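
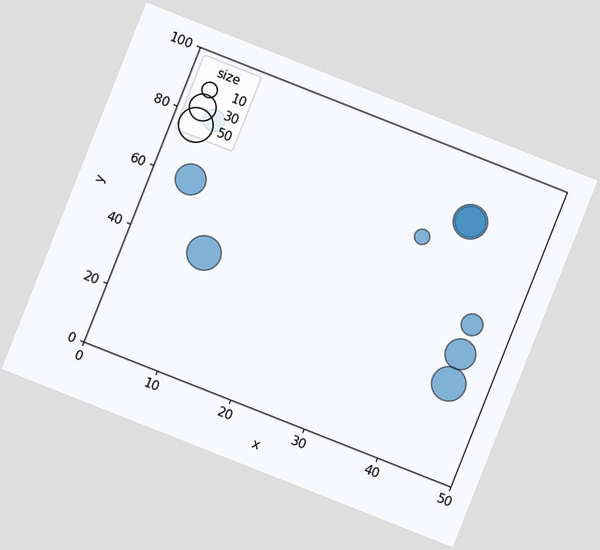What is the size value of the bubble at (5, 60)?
40

The chart is tilted about 22° clockwise. Matching the bubble at (5, 60) against the size legend gives 40.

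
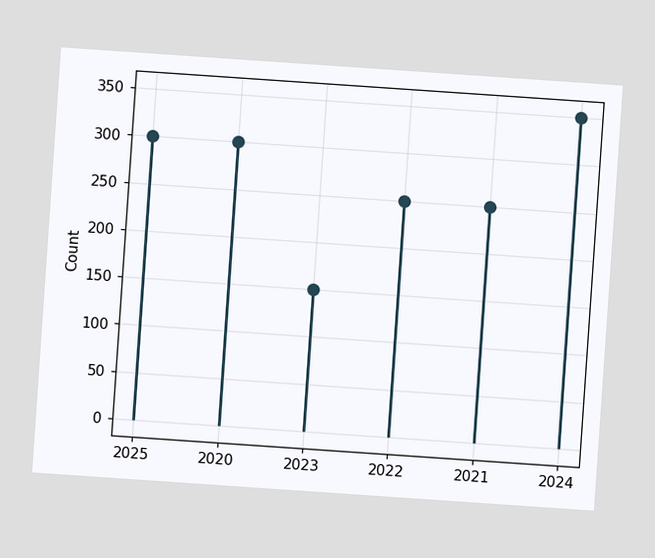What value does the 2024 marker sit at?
The chart is tilted about 4° clockwise. The 2024 marker sits at 350.

350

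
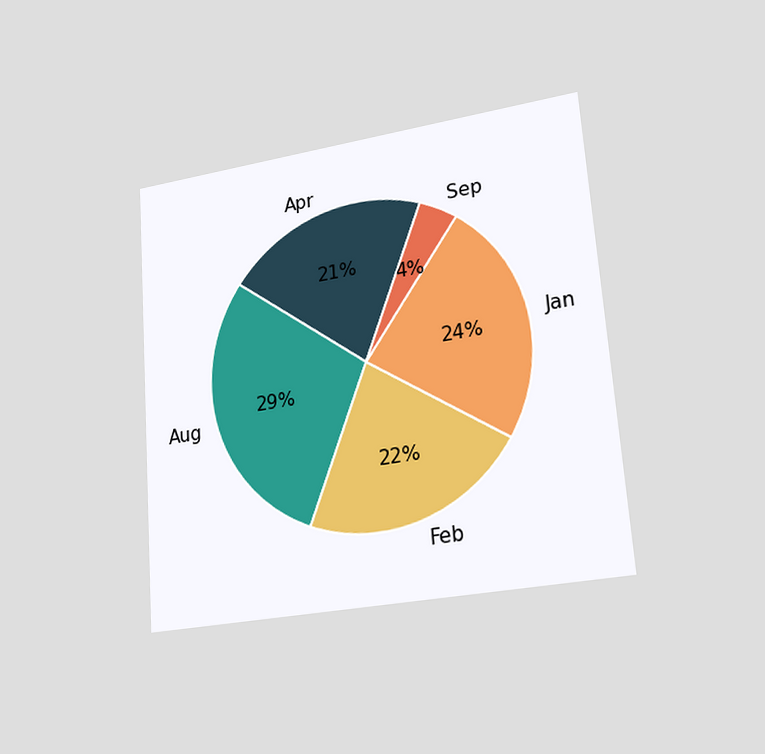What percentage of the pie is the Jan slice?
The chart is tilted about 4° counter-clockwise and viewed slightly from the right. The Jan slice takes up 24% of the pie.

24%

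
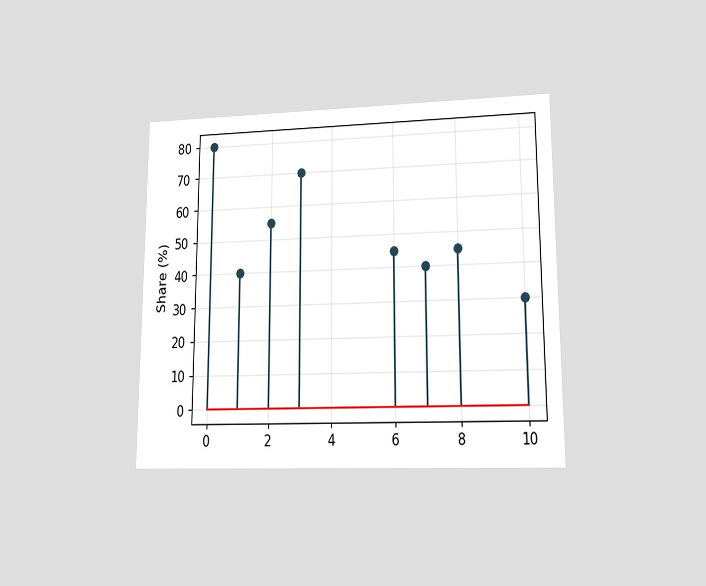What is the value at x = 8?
The chart is viewed at a slight angle. The stem at x=8 reaches 45%.

45%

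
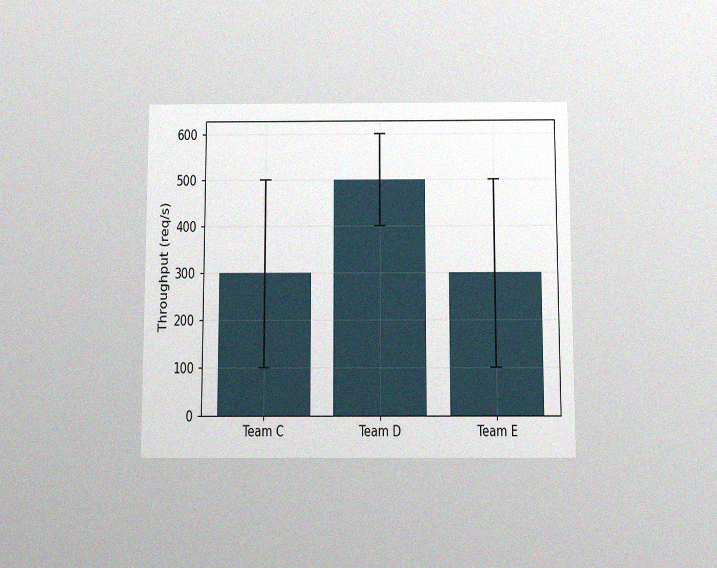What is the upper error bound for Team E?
500req/s

The chart is viewed slightly from below, with some photo noise. The Team E bar's upper whisker reaches 500req/s.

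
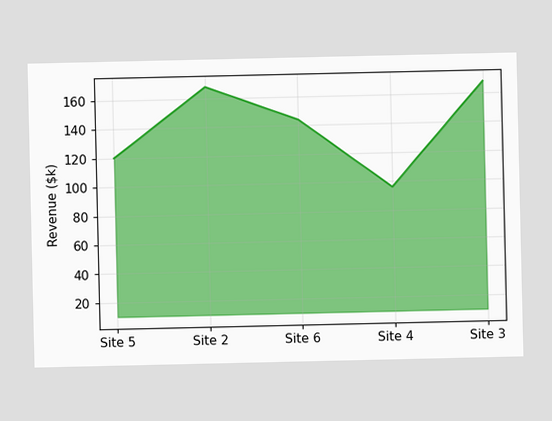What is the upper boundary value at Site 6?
At Site 6 the upper boundary is at $144k.

$144k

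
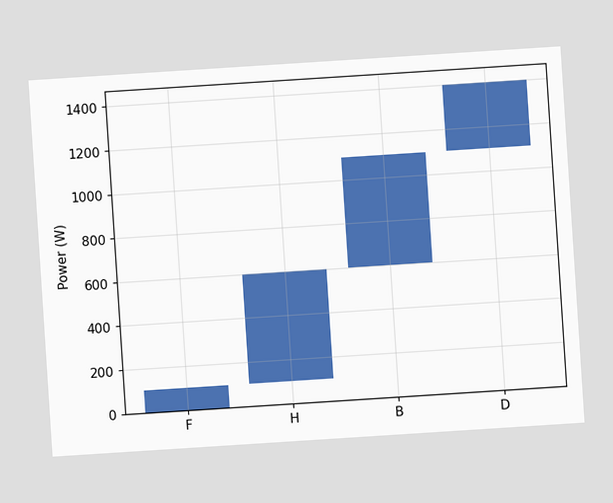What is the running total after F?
100W

The chart is tilted about 4° counter-clockwise. After F the running total reaches 100W.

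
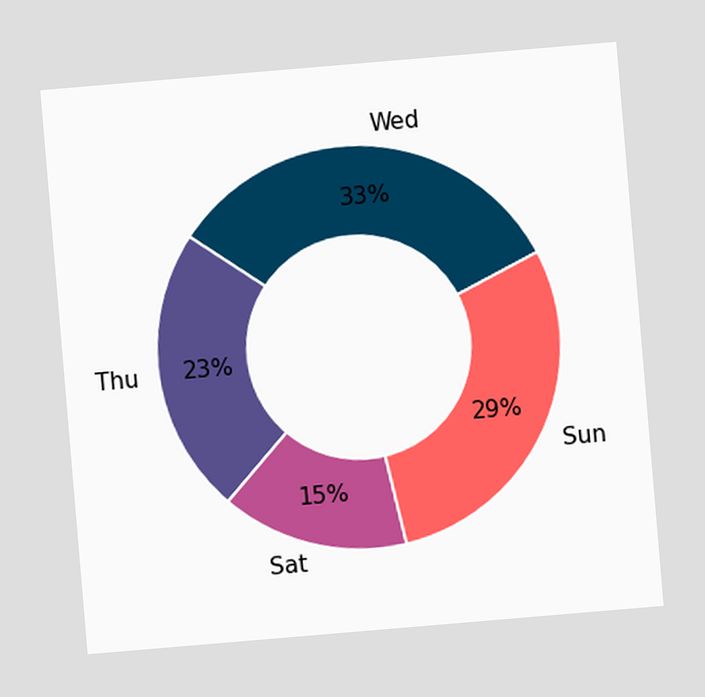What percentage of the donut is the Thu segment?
The chart is tilted about 5° counter-clockwise. The Thu segment takes up 23% of the ring.

23%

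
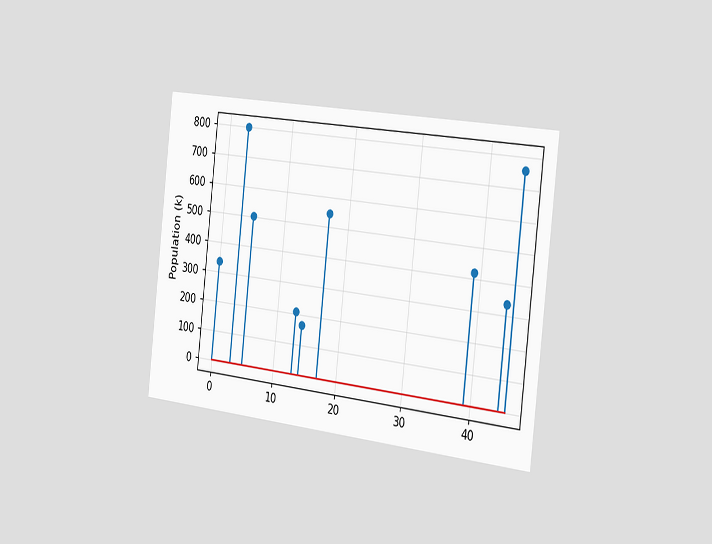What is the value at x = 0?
336k

The chart is tilted about 6° clockwise and viewed slightly from the right. The stem at x=0 reaches 336k.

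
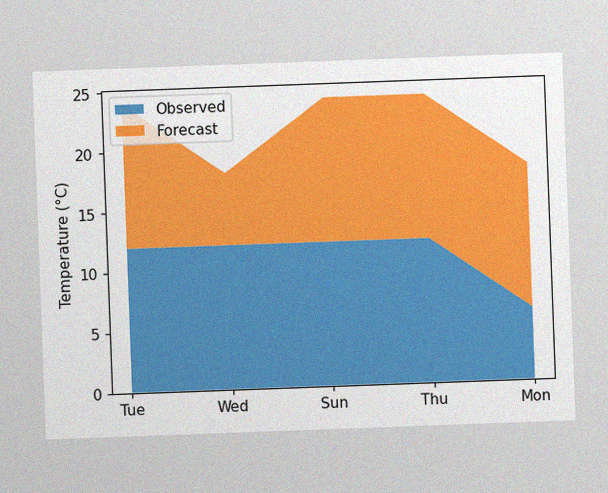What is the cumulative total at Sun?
The chart is tilted about 2° counter-clockwise, with some photo noise. The stacked total at Sun reaches 24°C.

24°C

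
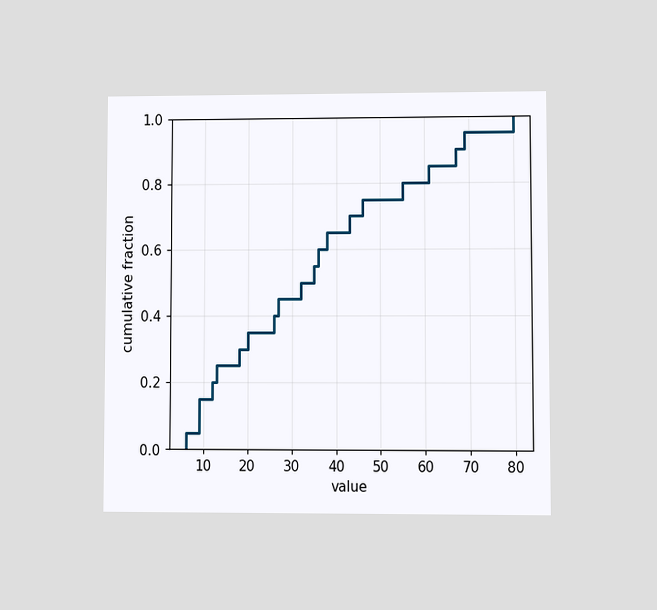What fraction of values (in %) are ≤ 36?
The chart is viewed at a slight angle. At x=36 the ECDF step is at 60%.

60%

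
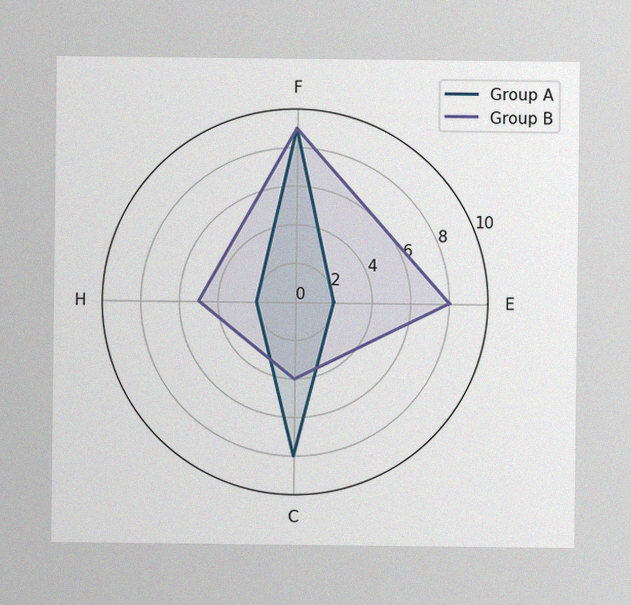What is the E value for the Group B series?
8

The image has some photo noise and uneven lighting. On the E axis, Group B reaches 8.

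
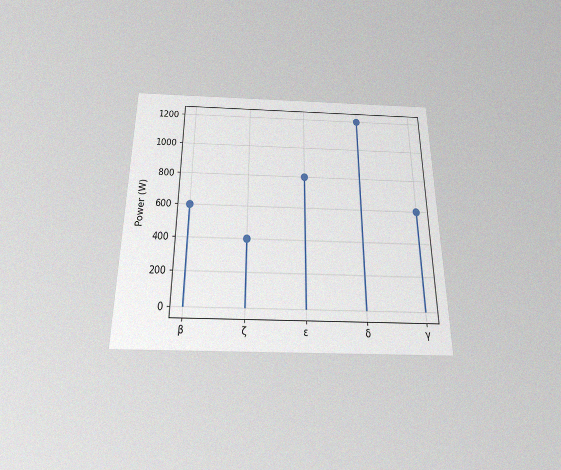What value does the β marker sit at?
The chart is viewed slightly from below, with some photo noise. The β marker sits at 600W.

600W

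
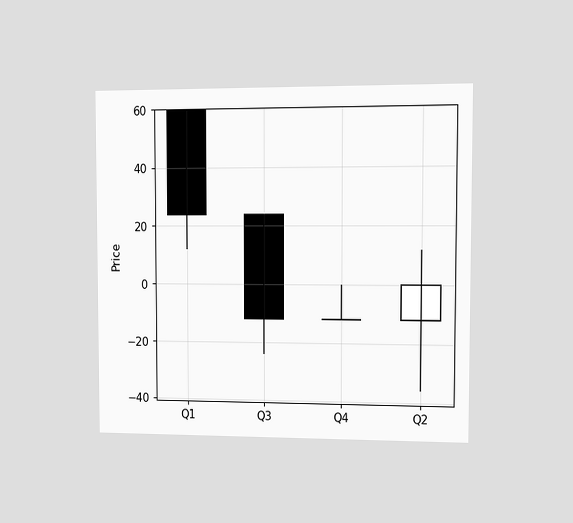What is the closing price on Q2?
The chart is viewed at a slight angle. The Q2 candle closes at 0.

0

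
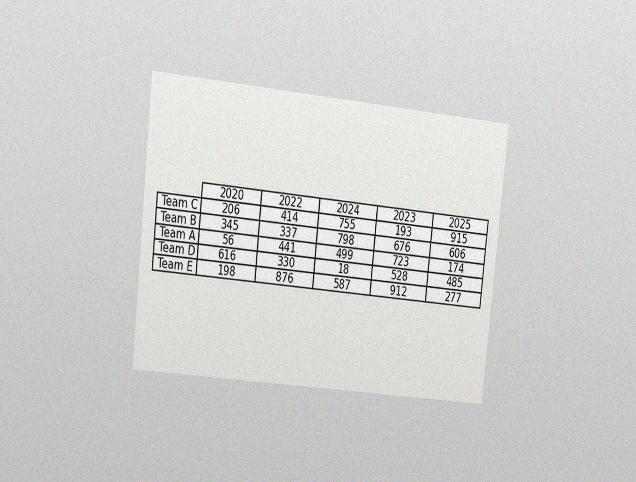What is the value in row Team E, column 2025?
The chart is tilted about 6° clockwise and viewed slightly from the left, with some photo noise. The (Team E, 2025) cell reads 277.

277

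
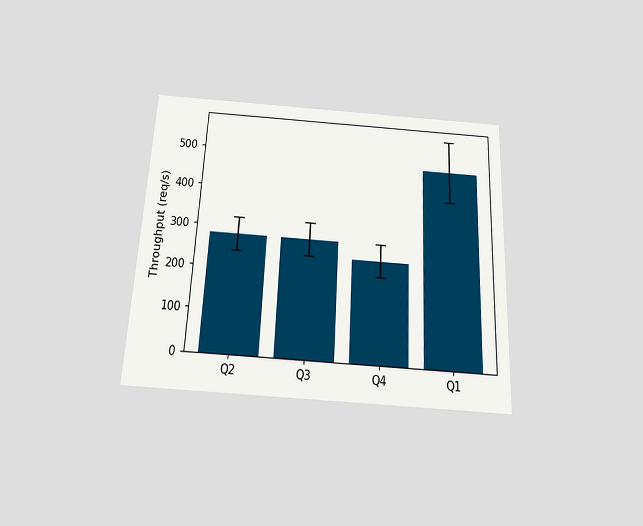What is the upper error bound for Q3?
320req/s

The chart is tilted about 3° clockwise and viewed slightly from below. The Q3 bar's upper whisker reaches 320req/s.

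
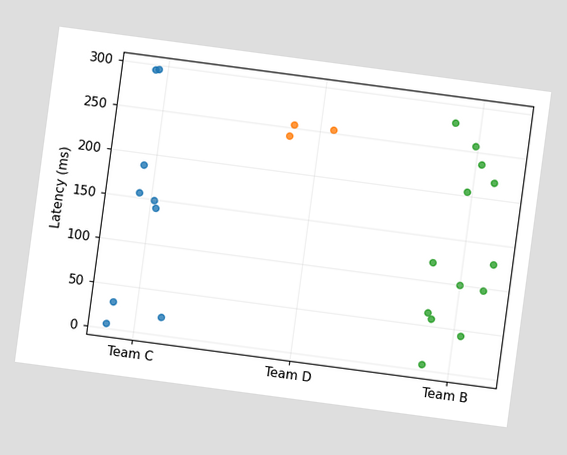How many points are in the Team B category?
The chart is tilted about 8° clockwise. Counting the markers in the Team B column gives 13.

13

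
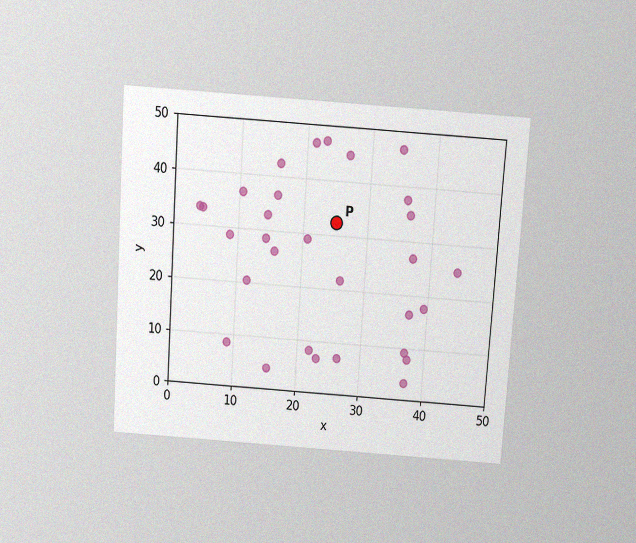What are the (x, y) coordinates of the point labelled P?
(25, 32.5)

The chart is tilted about 4° clockwise and viewed slightly from above, with some photo noise. Following the gridlines from P to each axis, P sits at (25, 32.5).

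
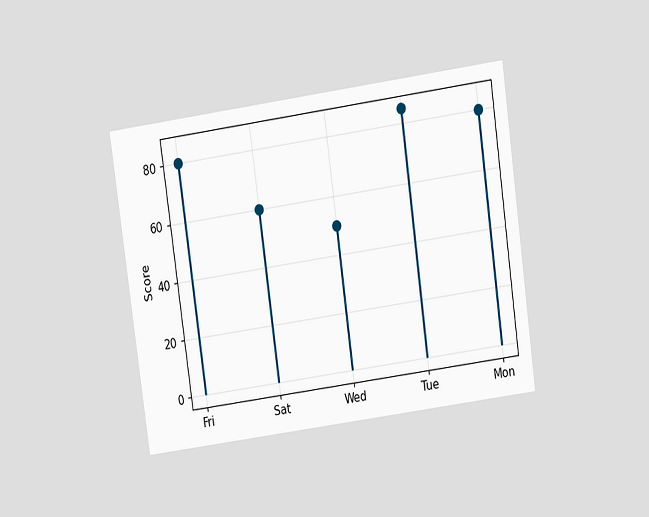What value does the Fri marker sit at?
80

The chart is tilted about 8° counter-clockwise and viewed at a slight angle. The Fri marker sits at 80.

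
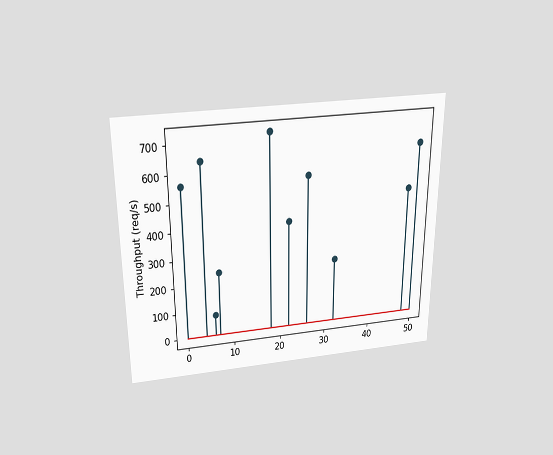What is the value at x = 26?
The chart is viewed slightly from above. The stem at x=26 reaches 560req/s.

560req/s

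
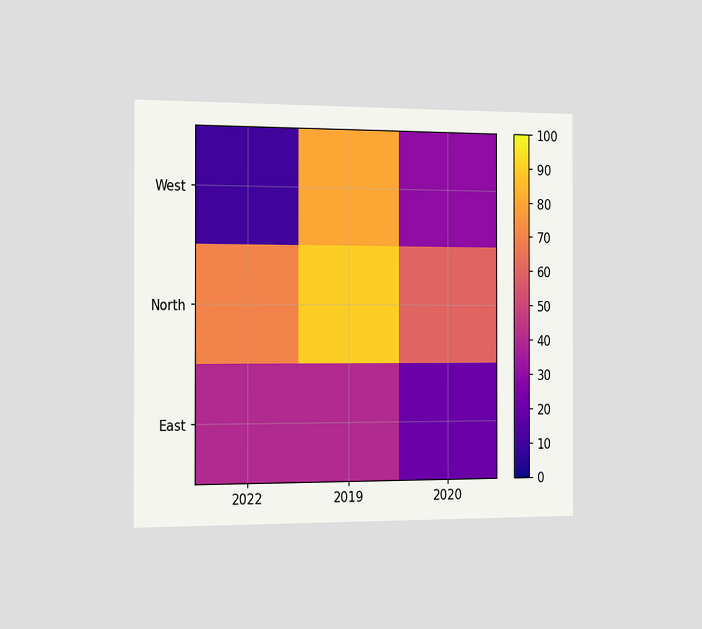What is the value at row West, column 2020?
The chart is viewed slightly from the left. Matching cell (West, 2020) against the colorbar gives 30.

30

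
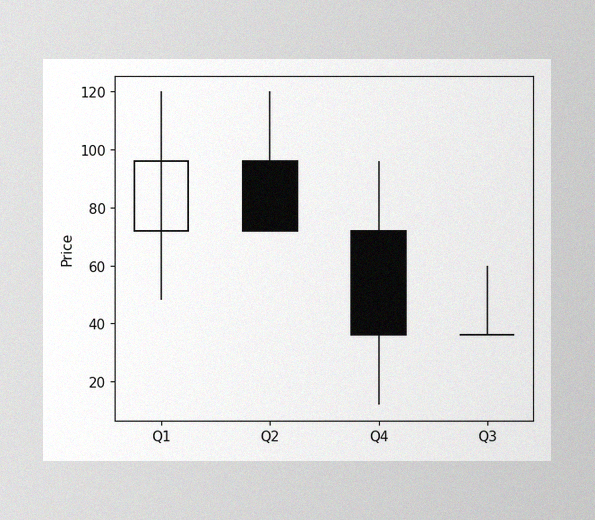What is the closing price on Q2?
The image has some photo noise and uneven lighting. The Q2 candle closes at 72.

72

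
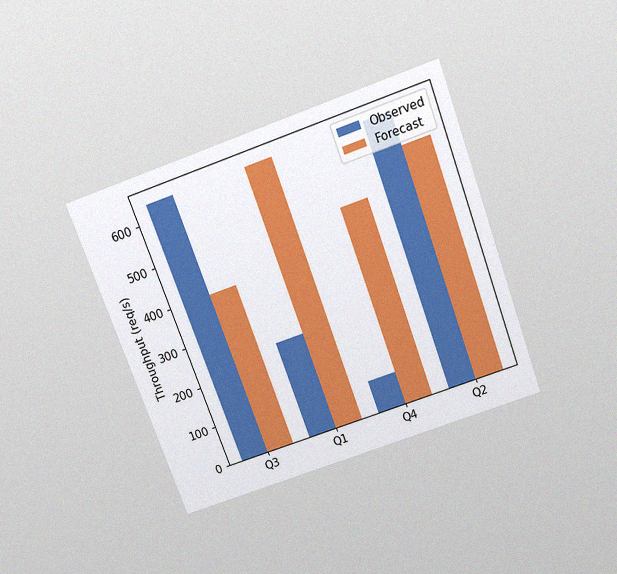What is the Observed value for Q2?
640req/s

The chart is tilted about 20° counter-clockwise and viewed slightly from above, with some photo noise. The Observed bar at Q2 reaches 640req/s on the y-axis.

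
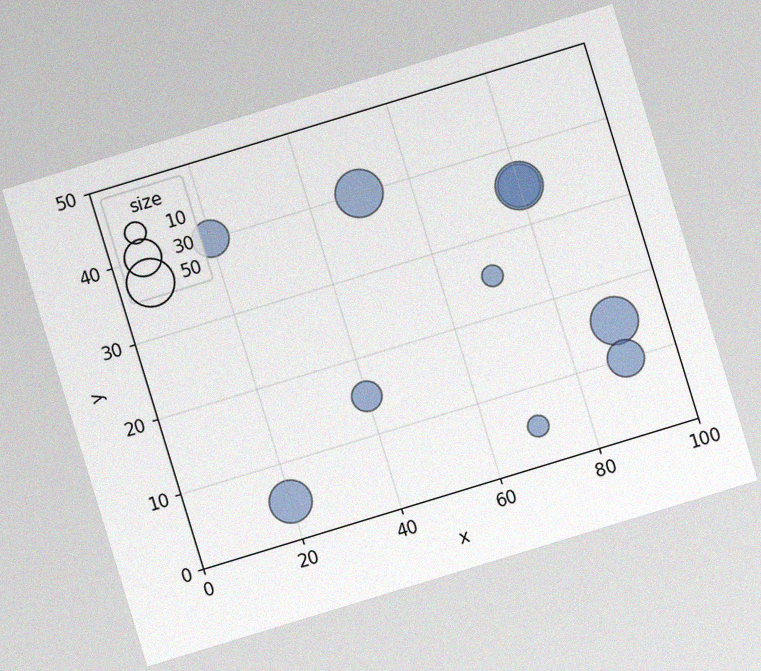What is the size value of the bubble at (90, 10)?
The chart is tilted about 17° counter-clockwise, with some photo noise. Matching the bubble at (90, 10) against the size legend gives 30.

30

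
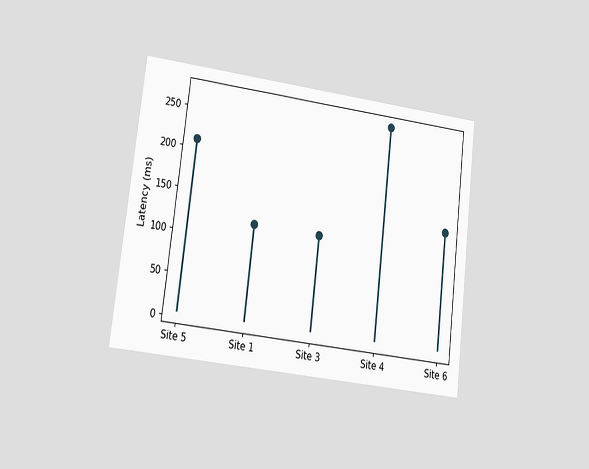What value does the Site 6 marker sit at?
150ms

The chart is tilted about 7° clockwise and viewed at a slight angle. The Site 6 marker sits at 150ms.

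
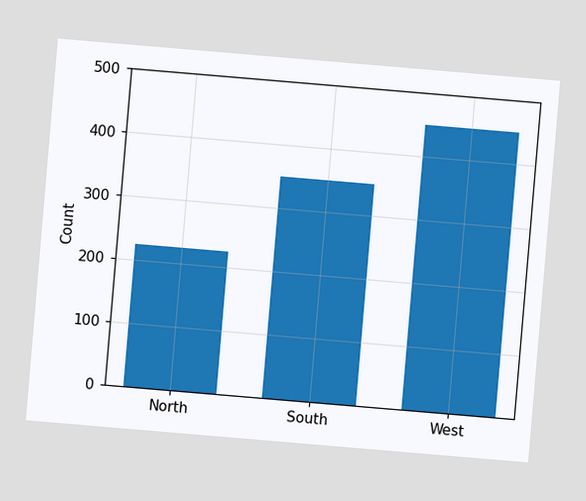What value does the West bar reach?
The chart is tilted about 5° clockwise. Reading along the chart's y-axis, the West bar reaches 450.

450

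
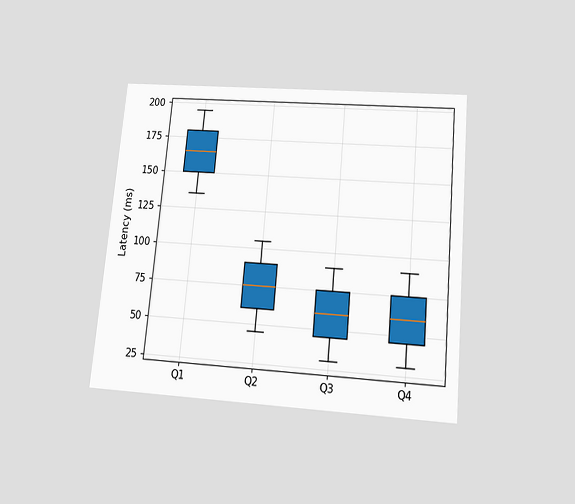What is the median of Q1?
165ms

The chart is tilted about 5° clockwise and viewed slightly from below. The median line in the Q1 box sits at 165ms.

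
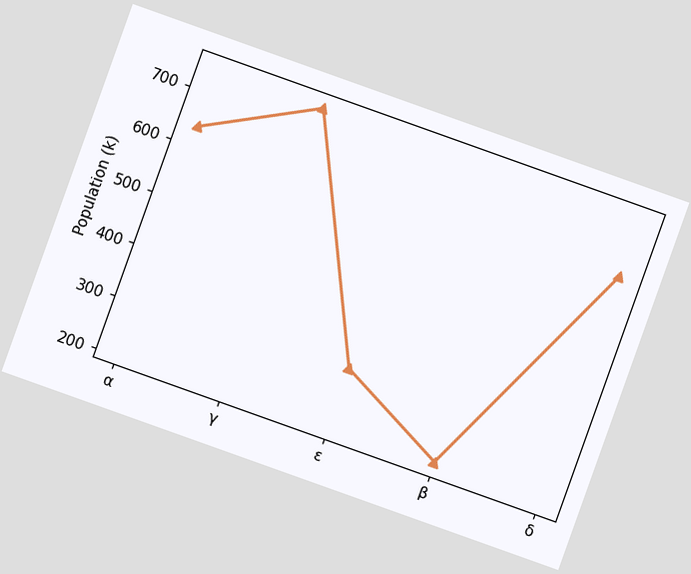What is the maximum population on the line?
The chart is tilted about 20° clockwise. The highest point is at γ, and reading across to the y-axis gives 742k.

742k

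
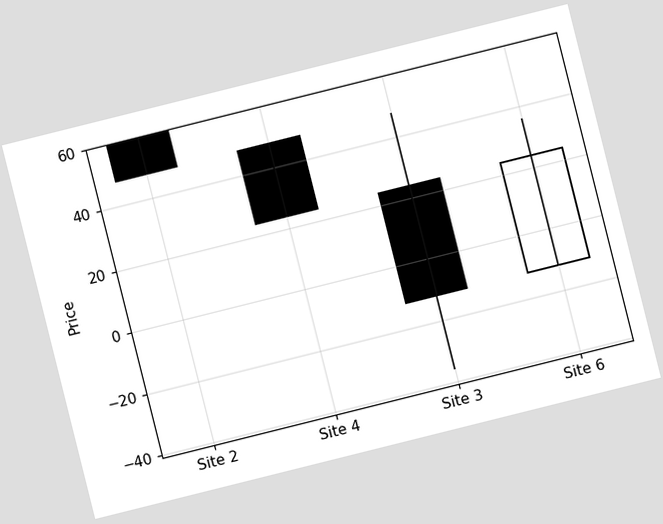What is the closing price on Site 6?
The chart is tilted about 14° counter-clockwise. The Site 6 candle closes at 24.

24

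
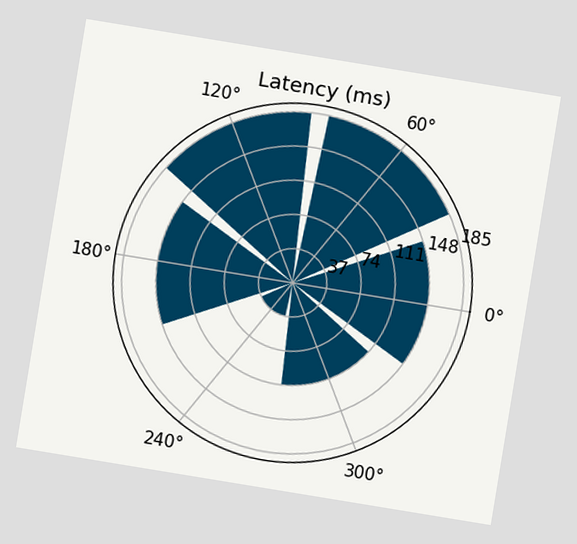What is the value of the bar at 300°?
The chart is tilted about 9° clockwise. The bar at 300° reaches 111ms on the radial axis.

111ms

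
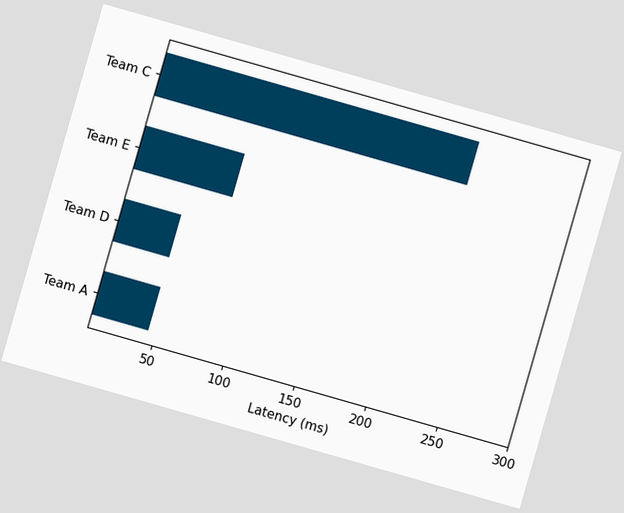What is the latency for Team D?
The chart is tilted about 16° clockwise. Reading along the chart's x-axis, the Team D bar reaches 45ms.

45ms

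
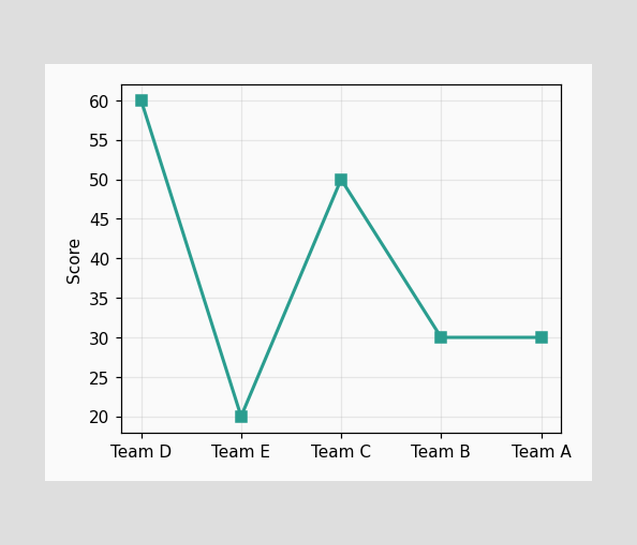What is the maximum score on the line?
The highest point is at Team D, and reading across to the y-axis gives 60.

60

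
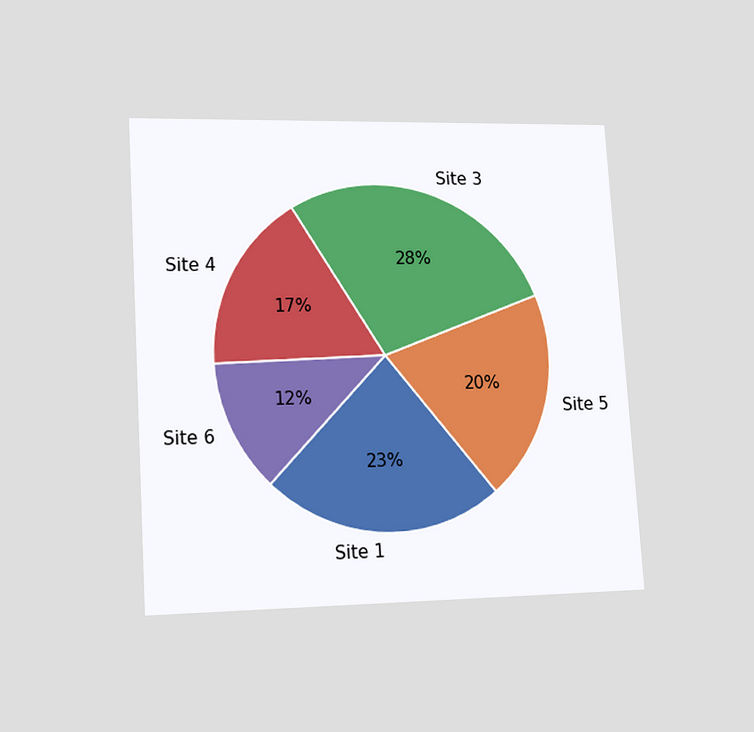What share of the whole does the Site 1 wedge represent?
23%

The chart is tilted about 4° counter-clockwise and viewed at a slight angle. The Site 1 slice takes up 23% of the pie.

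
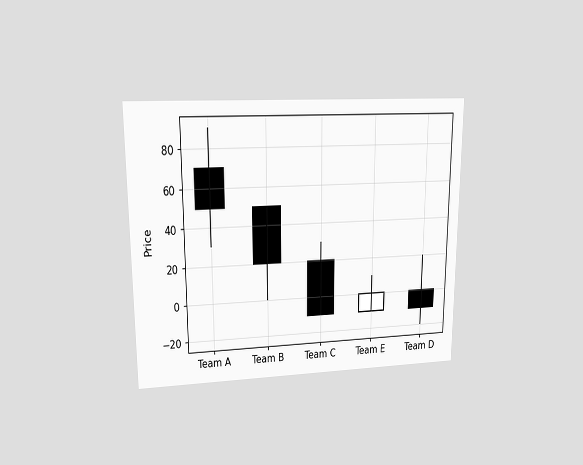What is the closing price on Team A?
The chart is viewed at a slight angle. The Team A candle closes at 50.

50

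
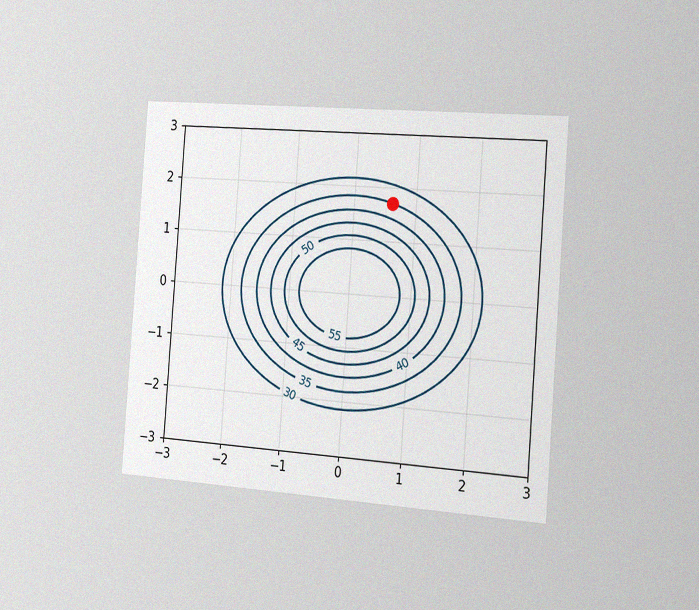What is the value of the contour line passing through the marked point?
The chart is tilted about 4° clockwise and viewed slightly from the right, with some photo noise. The marked point sits on the contour labelled 35.

35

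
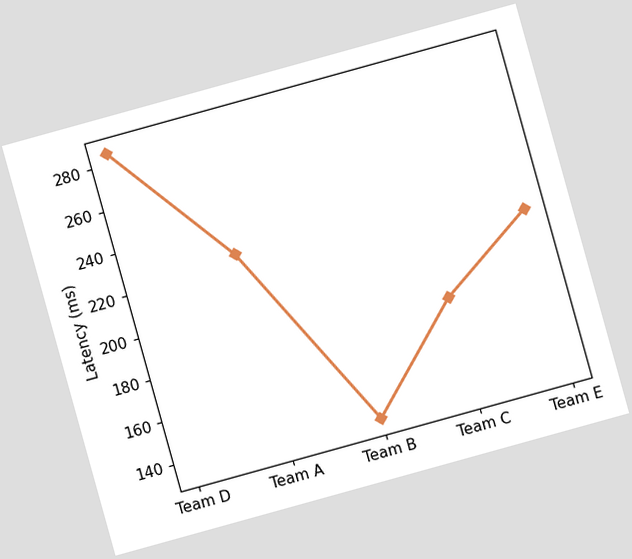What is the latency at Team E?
210ms

The chart is tilted about 16° counter-clockwise. At Team E, the line is at 210ms.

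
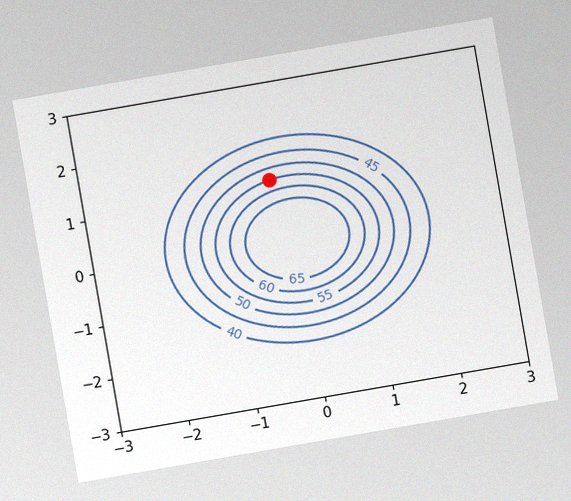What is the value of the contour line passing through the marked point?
The chart is tilted about 10° counter-clockwise, with some photo noise. The marked point sits on the contour labelled 55.

55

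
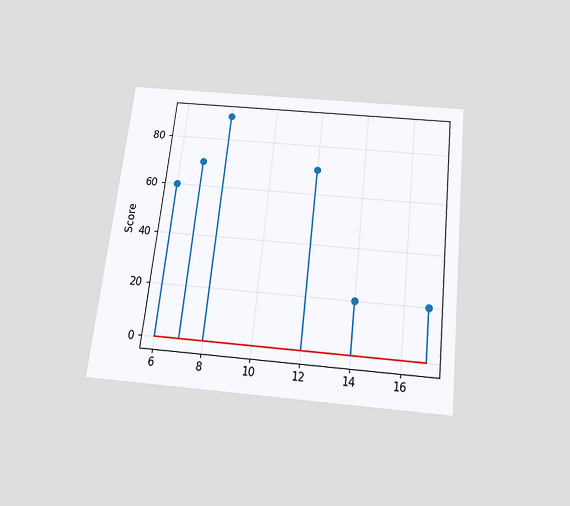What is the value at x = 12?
70

The chart is tilted about 6° clockwise and viewed slightly from below. The stem at x=12 reaches 70.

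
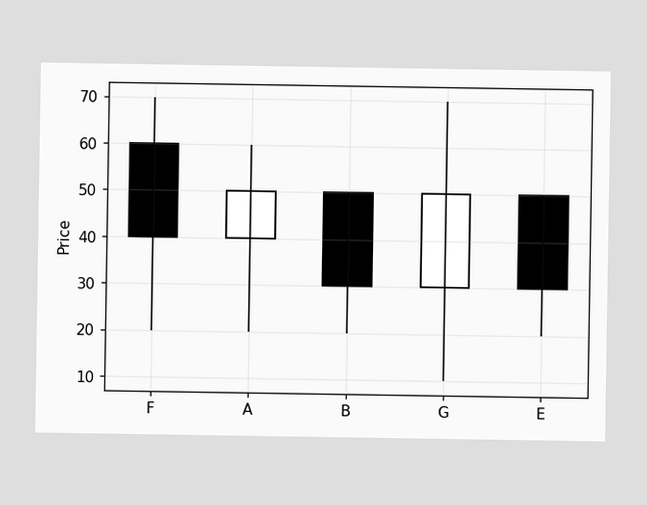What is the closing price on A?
The A candle closes at 50.

50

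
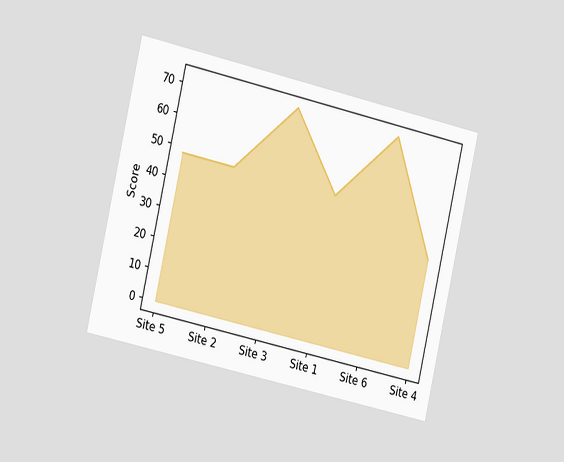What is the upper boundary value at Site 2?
The chart is tilted about 13° clockwise and viewed slightly from the left. At Site 2 the upper boundary is at 48.

48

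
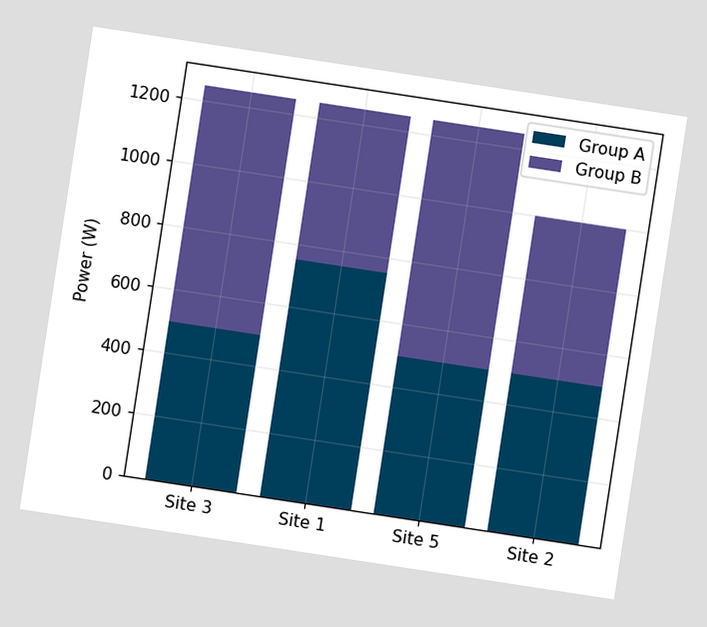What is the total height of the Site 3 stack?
1250W

The chart is tilted about 9° clockwise. The Site 3 stack's top reaches 1250W on the y-axis.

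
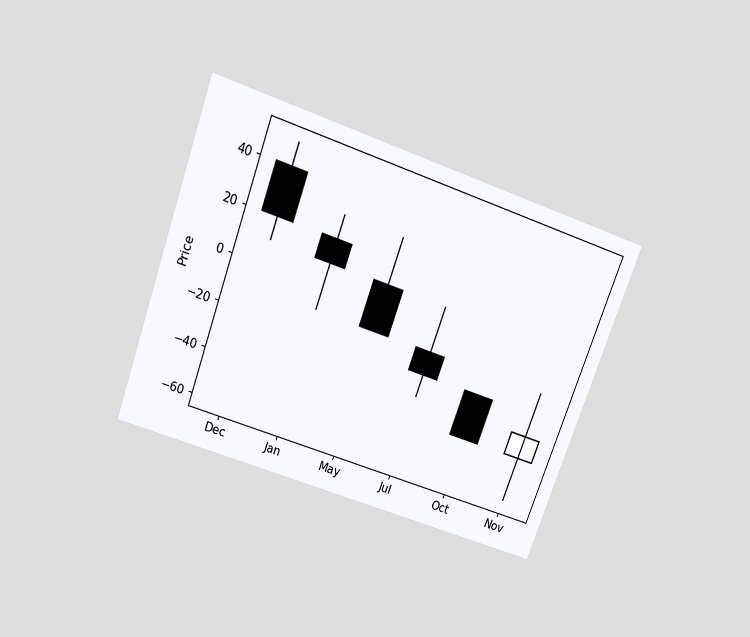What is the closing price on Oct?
The chart is tilted about 20° clockwise and viewed slightly from above. The Oct candle closes at -40.

-40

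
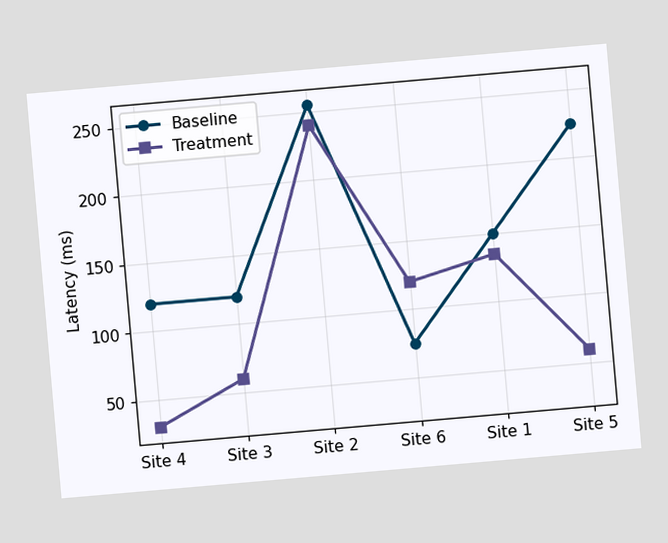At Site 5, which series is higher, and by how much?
The chart is tilted about 5° counter-clockwise. At Site 5, Baseline sits above the other line by 165ms.

Baseline, by 165ms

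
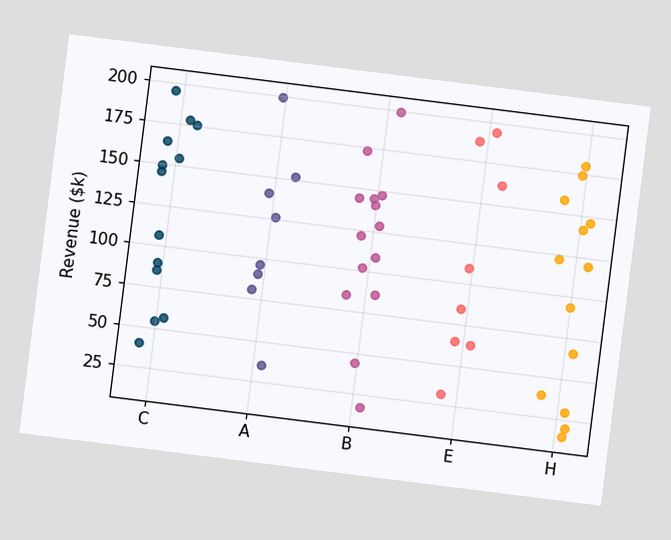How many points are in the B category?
The chart is tilted about 7° clockwise. Counting the markers in the B column gives 14.

14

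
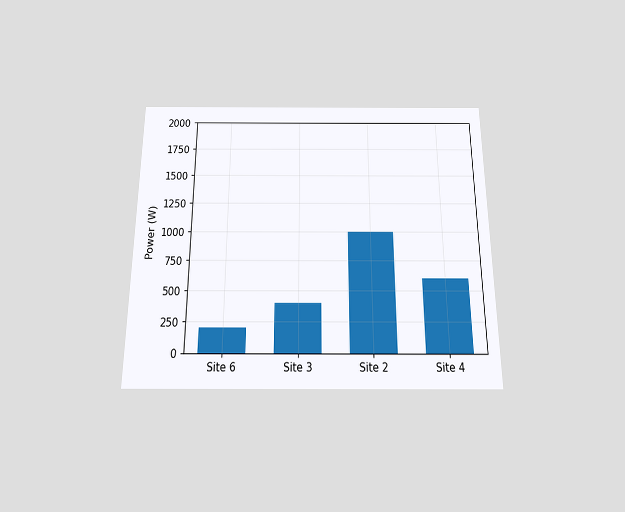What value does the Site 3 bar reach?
400W

The chart is viewed slightly from below. Reading along the chart's y-axis, the Site 3 bar reaches 400W.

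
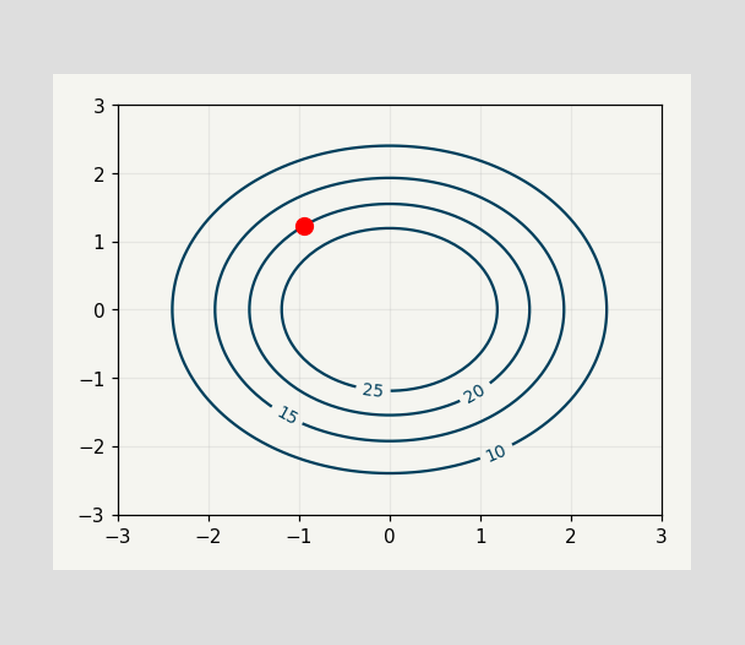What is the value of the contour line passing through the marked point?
20

The marked point sits on the contour labelled 20.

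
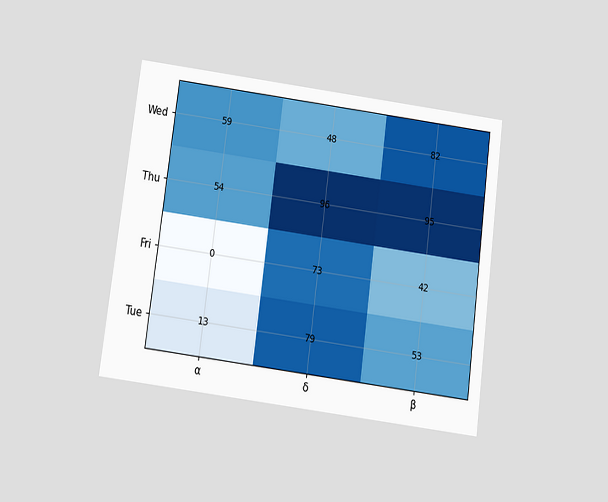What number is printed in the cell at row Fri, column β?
42

The chart is tilted about 7° clockwise and viewed slightly from below. The (Fri, β) cell reads 42.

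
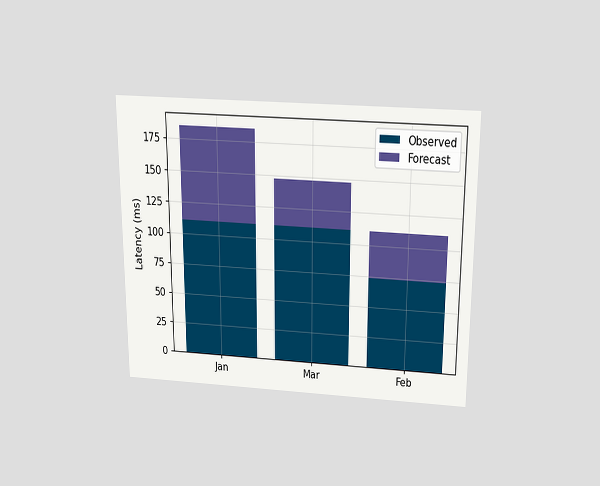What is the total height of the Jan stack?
185ms

The chart is viewed slightly from above. The Jan stack's top reaches 185ms on the y-axis.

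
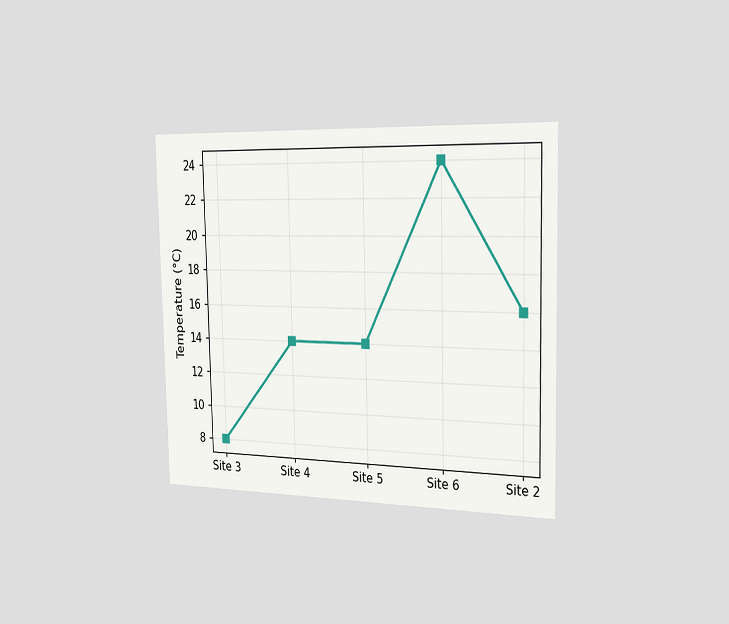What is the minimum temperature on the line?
The chart is viewed slightly from the right. The lowest point is at Site 3, and reading across to the y-axis gives 8°C.

8°C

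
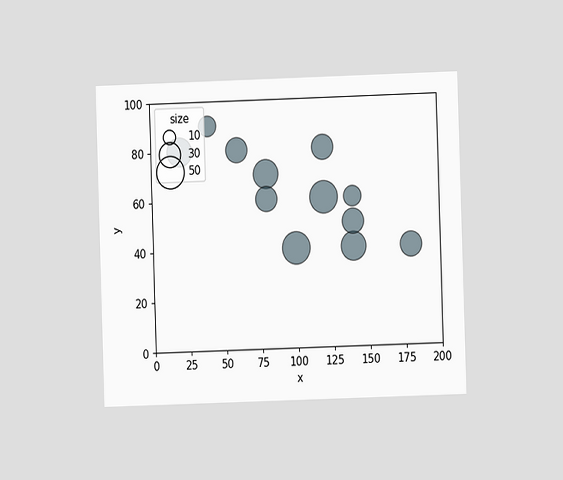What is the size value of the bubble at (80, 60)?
30

The chart is viewed at a slight angle. Matching the bubble at (80, 60) against the size legend gives 30.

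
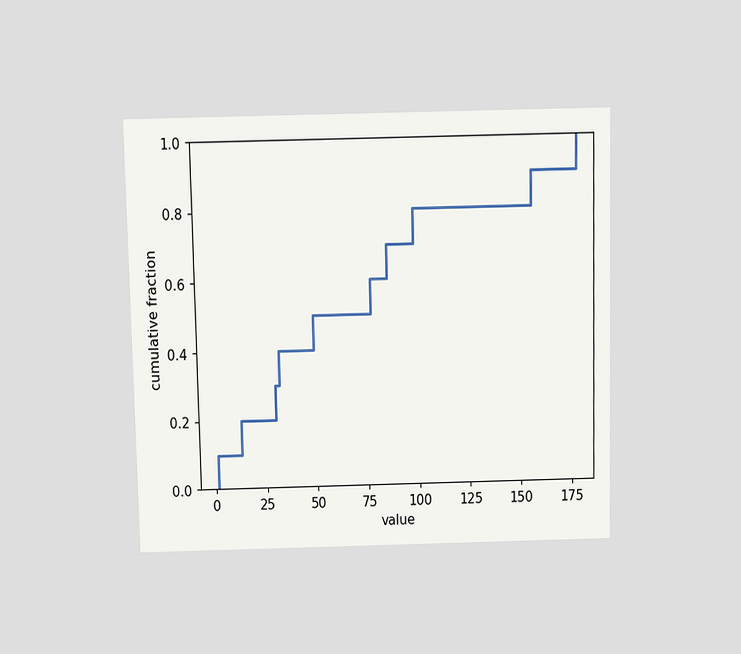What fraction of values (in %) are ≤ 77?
60%

The chart is viewed slightly from above. At x=77 the ECDF step is at 60%.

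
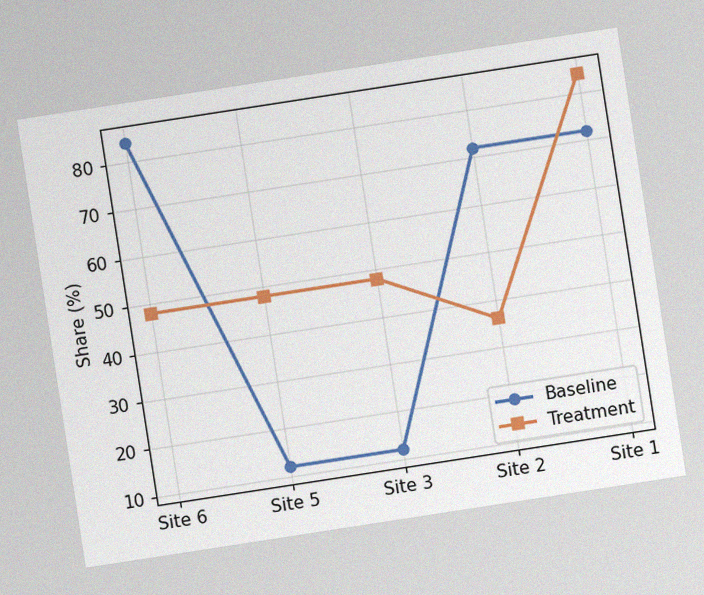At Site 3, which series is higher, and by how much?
The chart is tilted about 9° counter-clockwise, with some photo noise. At Site 3, Treatment sits above the other line by 36%.

Treatment, by 36%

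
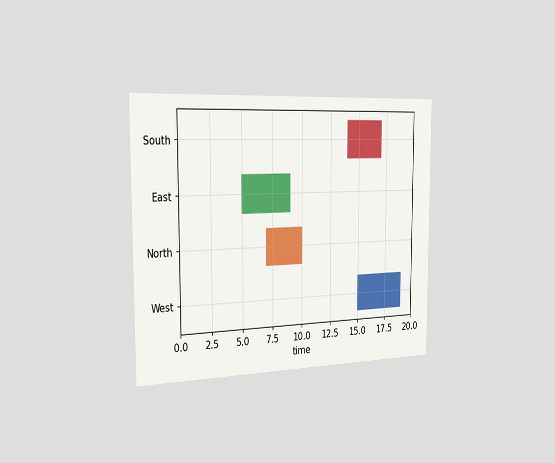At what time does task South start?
The chart is viewed slightly from the left. The South bar begins at t=14.

14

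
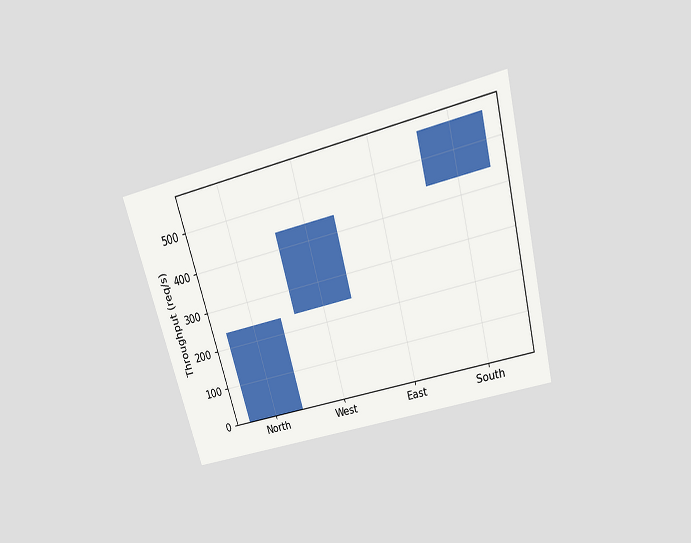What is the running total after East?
440req/s

The chart is tilted about 15° counter-clockwise and viewed slightly from above. After East the running total reaches 440req/s.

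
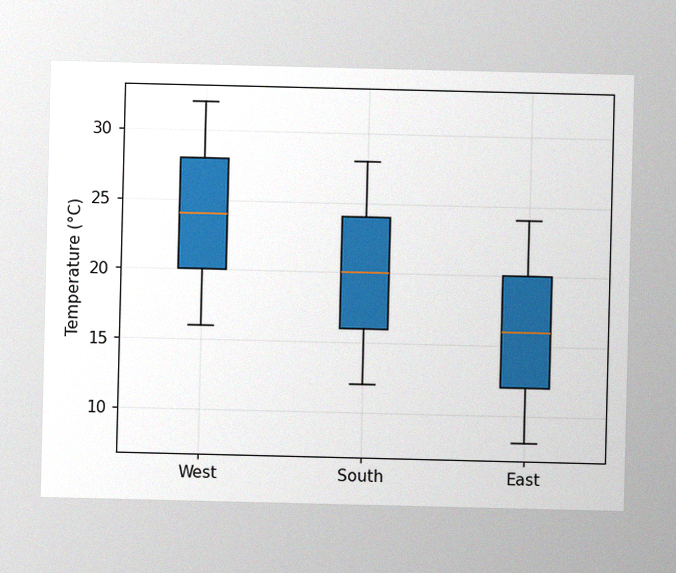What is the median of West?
The image has some photo noise and uneven lighting. The median line in the West box sits at 24°C.

24°C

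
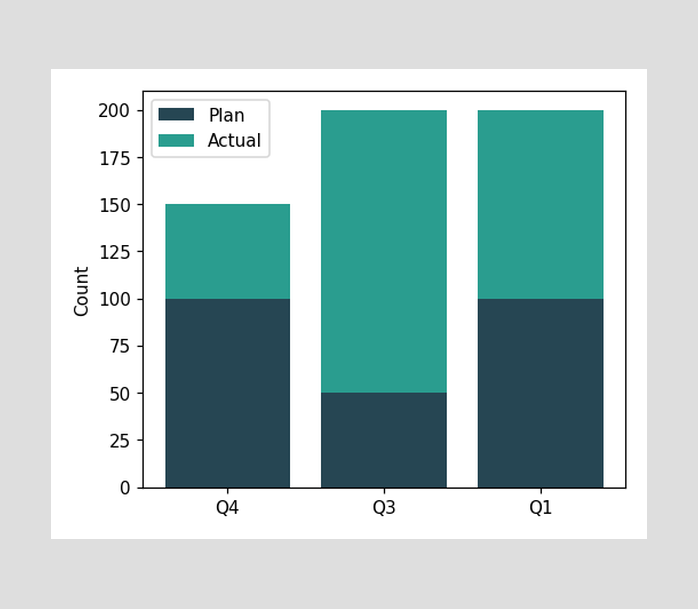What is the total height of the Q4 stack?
150

The Q4 stack's top reaches 150 on the y-axis.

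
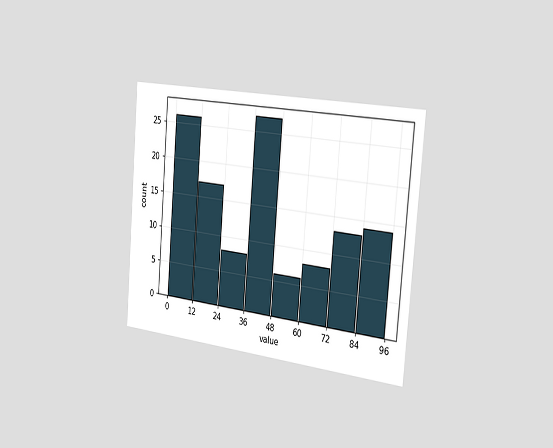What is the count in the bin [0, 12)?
The chart is tilted about 5° clockwise and viewed slightly from the right. The [0, 12) bin has height 26.

26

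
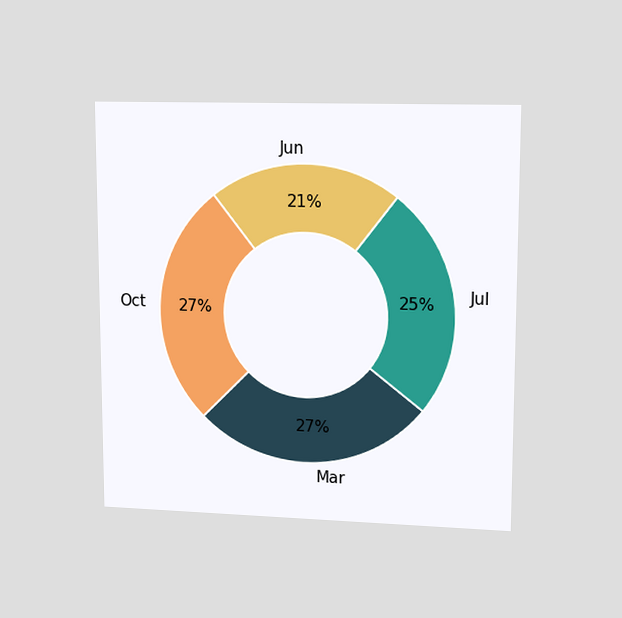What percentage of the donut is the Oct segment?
27%

The chart is viewed at a slight angle. The Oct segment takes up 27% of the ring.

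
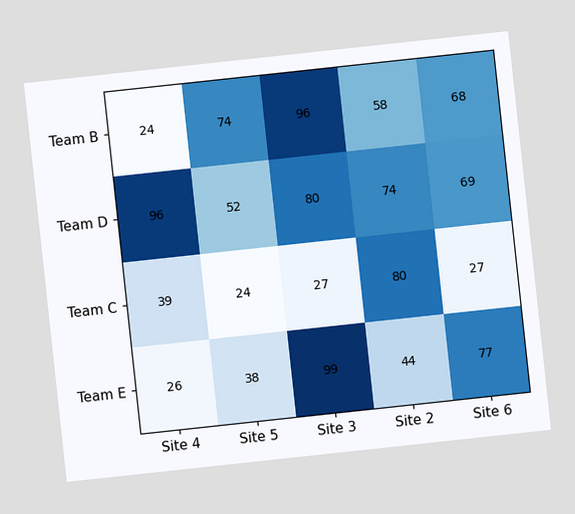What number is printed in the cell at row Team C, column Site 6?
27

The chart is tilted about 6° counter-clockwise. The (Team C, Site 6) cell reads 27.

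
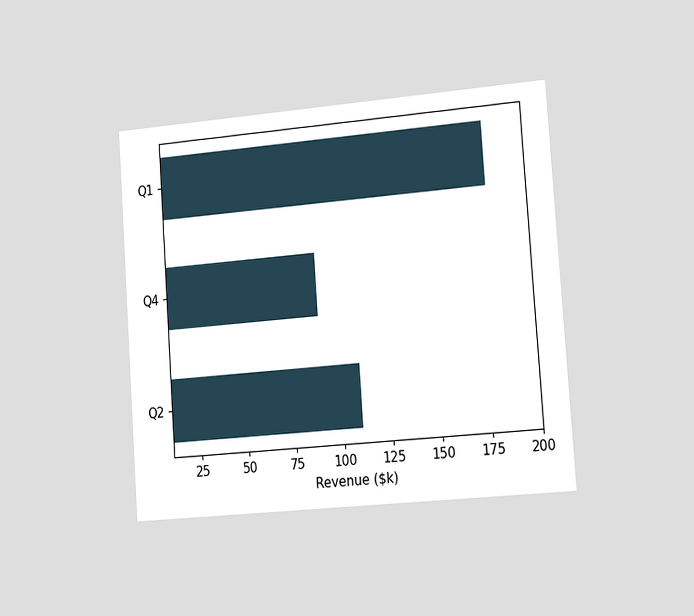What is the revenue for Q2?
$110k

The chart is tilted about 4° counter-clockwise and viewed slightly from the right. Reading along the chart's x-axis, the Q2 bar reaches $110k.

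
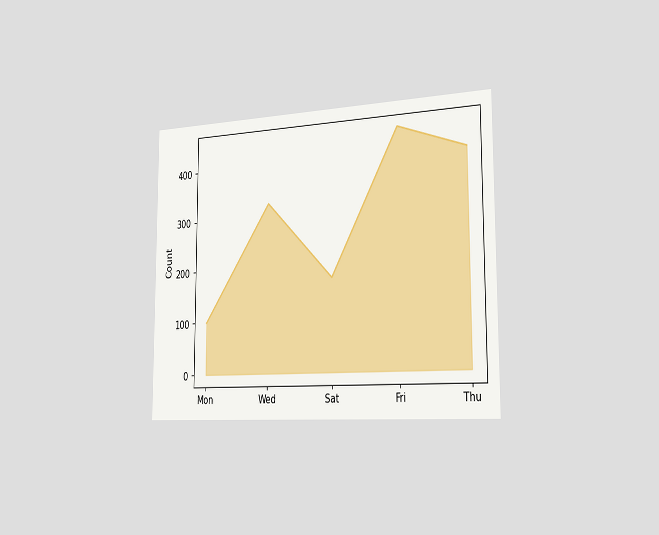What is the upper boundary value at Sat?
175

The chart is viewed slightly from the right. At Sat the upper boundary is at 175.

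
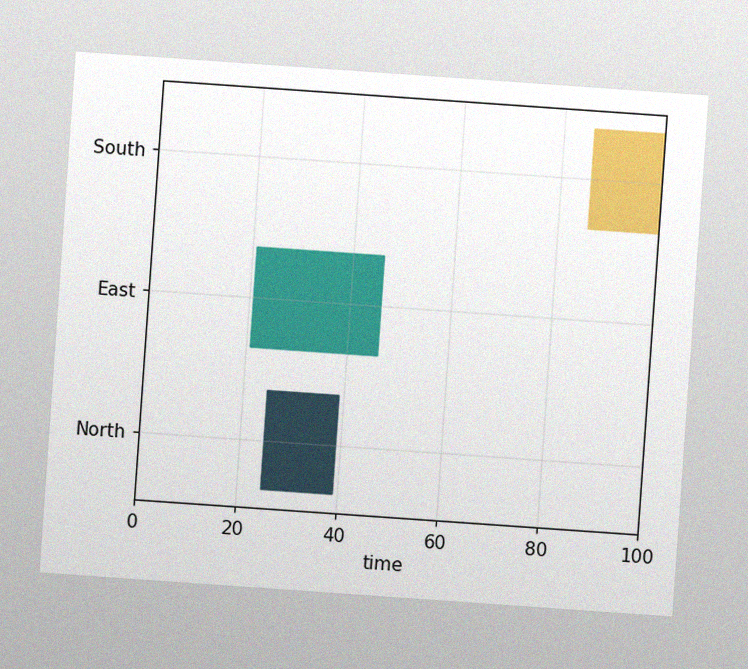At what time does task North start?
25

The chart is tilted about 4° clockwise, with some photo noise. The North bar begins at t=25.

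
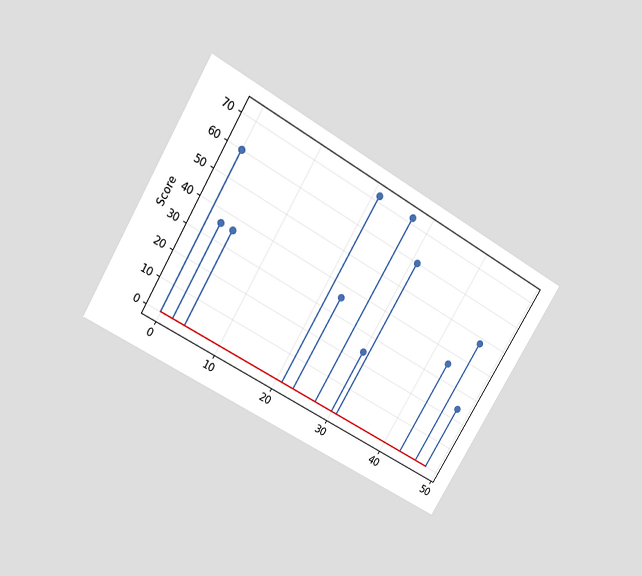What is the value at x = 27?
72

The chart is tilted about 30° clockwise and viewed slightly from above. The stem at x=27 reaches 72.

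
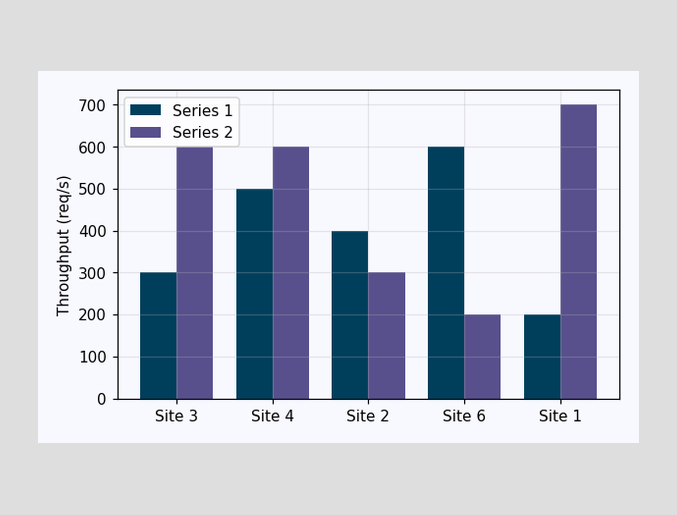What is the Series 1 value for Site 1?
The Series 1 bar at Site 1 reaches 200req/s on the y-axis.

200req/s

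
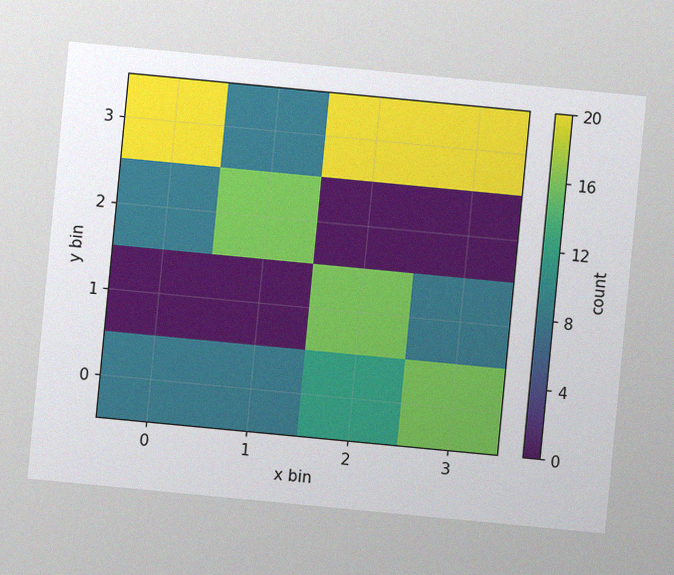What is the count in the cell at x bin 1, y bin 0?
The chart is tilted about 5° clockwise, with some photo noise. Matching the cell (1, 0) against the colorbar gives 8.

8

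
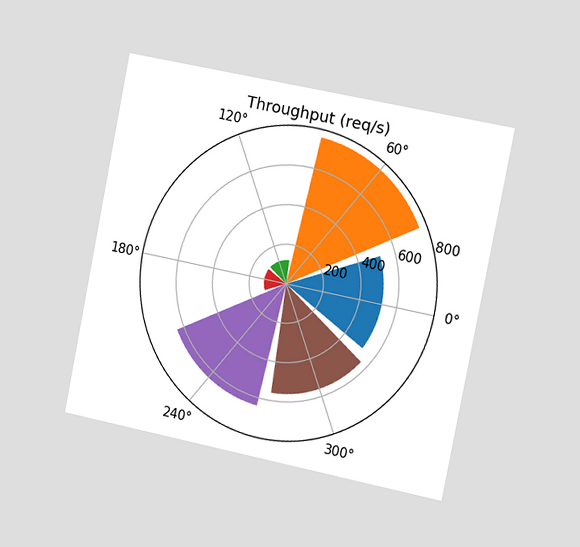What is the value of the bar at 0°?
The chart is tilted about 11° clockwise and viewed slightly from the right. The bar at 0° reaches 520req/s on the radial axis.

520req/s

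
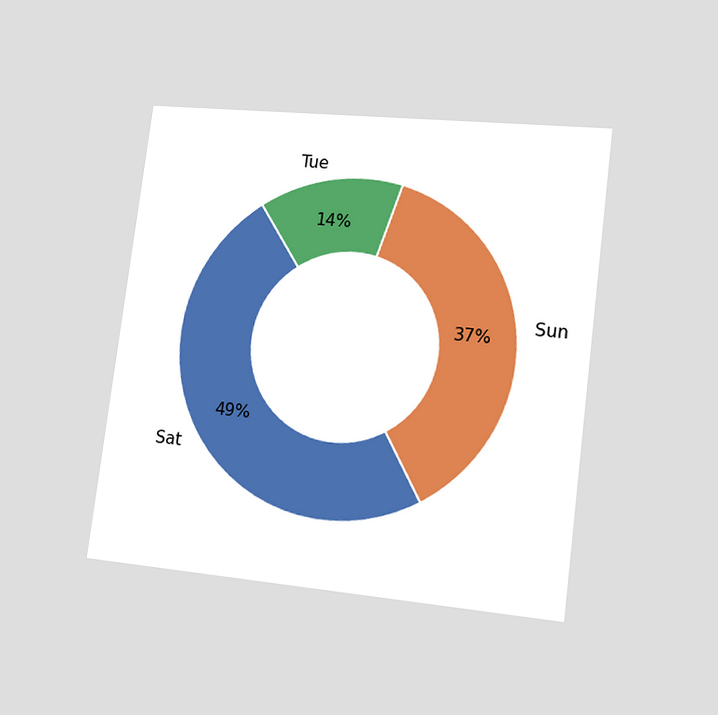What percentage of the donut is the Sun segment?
37%

The chart is tilted about 7° clockwise and viewed slightly from the right. The Sun segment takes up 37% of the ring.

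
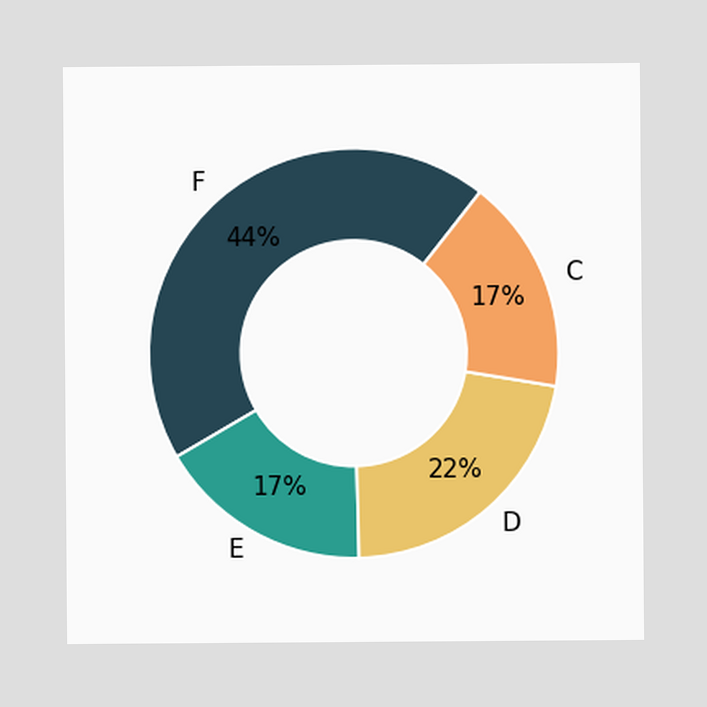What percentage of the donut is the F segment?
The F segment takes up 44% of the ring.

44%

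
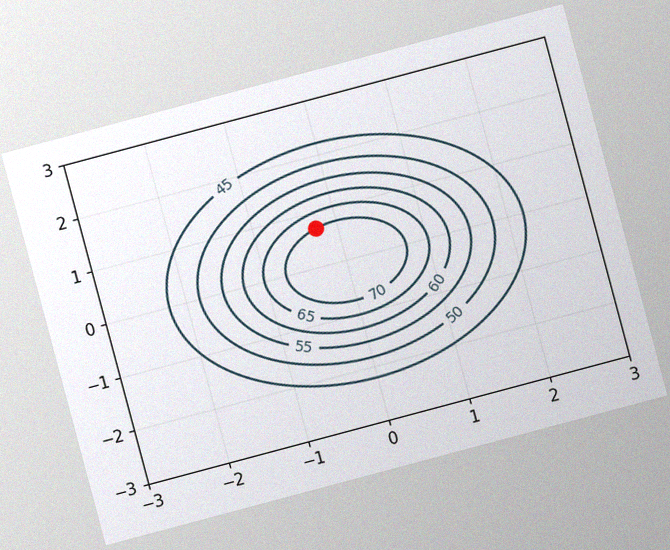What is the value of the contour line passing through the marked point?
The chart is tilted about 15° counter-clockwise, with some photo noise. The marked point sits on the contour labelled 70.

70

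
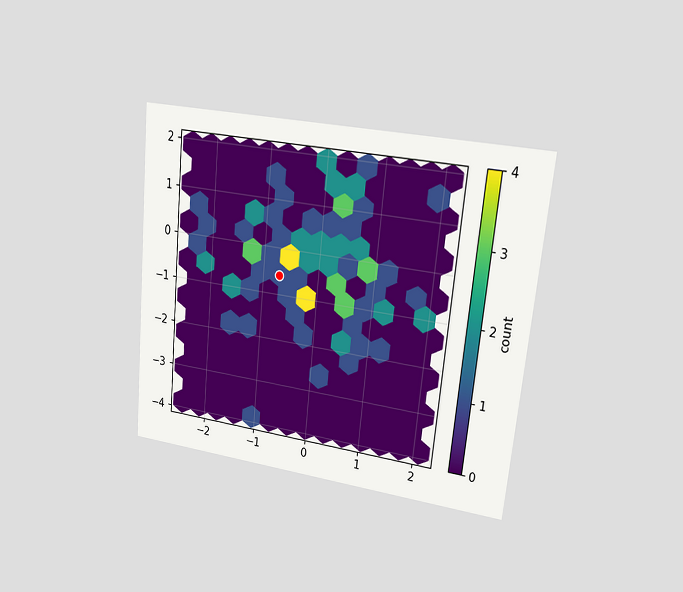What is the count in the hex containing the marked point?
1

The chart is tilted about 6° clockwise and viewed at a slight angle. The marked hex reads 1 on the colorbar.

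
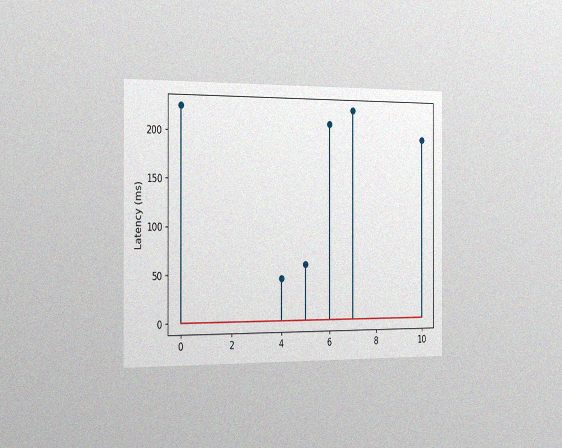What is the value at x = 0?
225ms

The chart is viewed slightly from the left, with some photo noise. The stem at x=0 reaches 225ms.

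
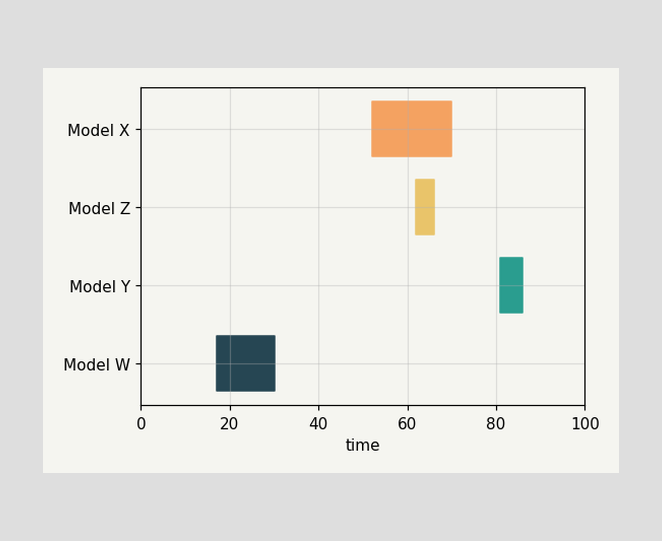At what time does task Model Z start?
The Model Z bar begins at t=62.

62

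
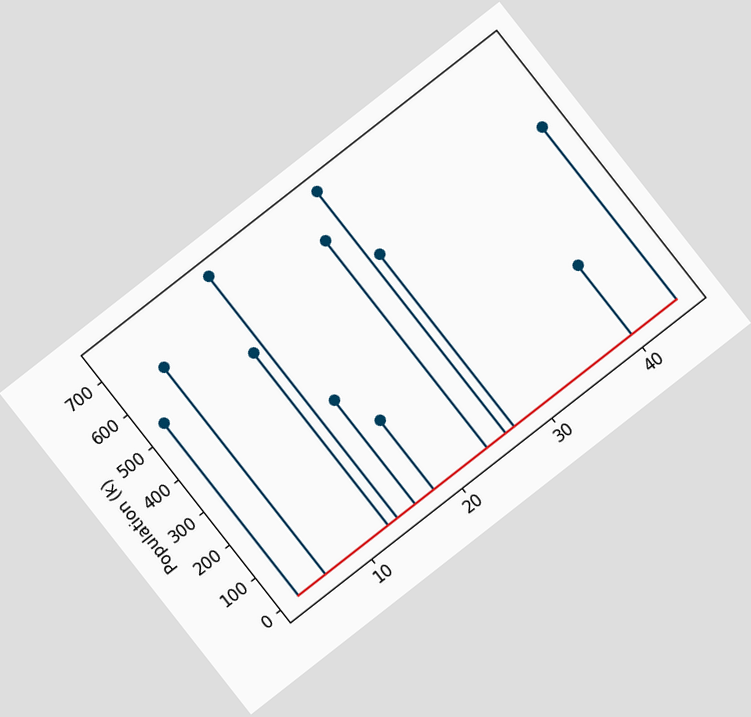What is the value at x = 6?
The chart is tilted about 38° counter-clockwise. The stem at x=6 reaches 636k.

636k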